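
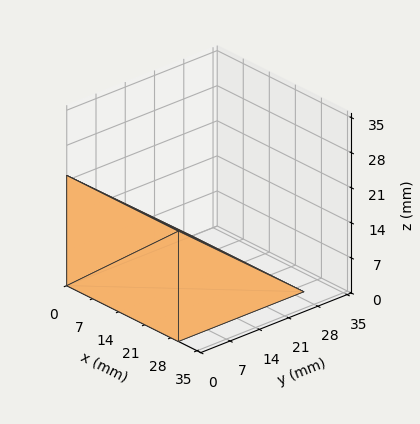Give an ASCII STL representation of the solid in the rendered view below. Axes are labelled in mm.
Reading the render: the shape is a wedge (ramp): 30 × 30 mm base, rising to 22 mm along the y=0 edge and sloping linearly to z=0 at y=30 (dimensions read to the nearest mm from the axis ticks). For the STL, each face is triangulated and given an outward normal.

solid part
  facet normal 0.0000 0.0000 -1.0000
    outer loop
      vertex 30.0 30.0 0.0
      vertex 30.0 0.0 0.0
      vertex 0.0 0.0 0.0
    endloop
  endfacet
  facet normal 0.0000 0.0000 -1.0000
    outer loop
      vertex 0.0 30.0 0.0
      vertex 30.0 30.0 0.0
      vertex 0.0 0.0 0.0
    endloop
  endfacet
  facet normal 0.0000 -1.0000 0.0000
    outer loop
      vertex 0.0 0.0 0.0
      vertex 30.0 0.0 0.0
      vertex 30.0 0.0 22.0
    endloop
  endfacet
  facet normal 0.0000 -1.0000 0.0000
    outer loop
      vertex 0.0 0.0 0.0
      vertex 30.0 0.0 22.0
      vertex 0.0 0.0 22.0
    endloop
  endfacet
  facet normal 0.0000 0.5914 0.8064
    outer loop
      vertex 0.0 0.0 22.0
      vertex 30.0 0.0 22.0
      vertex 30.0 30.0 0.0
    endloop
  endfacet
  facet normal 0.0000 0.5914 0.8064
    outer loop
      vertex 0.0 0.0 22.0
      vertex 30.0 30.0 0.0
      vertex 0.0 30.0 0.0
    endloop
  endfacet
  facet normal -1.0000 0.0000 0.0000
    outer loop
      vertex 0.0 0.0 22.0
      vertex 0.0 30.0 0.0
      vertex 0.0 0.0 0.0
    endloop
  endfacet
  facet normal 1.0000 0.0000 0.0000
    outer loop
      vertex 30.0 0.0 0.0
      vertex 30.0 30.0 0.0
      vertex 30.0 0.0 22.0
    endloop
  endfacet
endsolid part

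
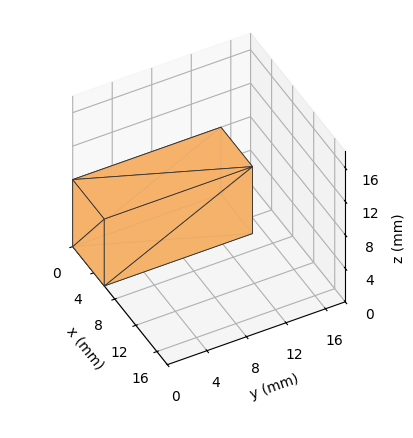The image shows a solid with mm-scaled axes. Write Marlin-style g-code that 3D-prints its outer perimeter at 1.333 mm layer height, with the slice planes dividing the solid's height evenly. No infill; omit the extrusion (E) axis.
Reading the render: the shape is a rectangular box, roughly 6 × 15 mm footprint and 8 mm tall (dimensions read to the nearest mm from the axis ticks). For the g-code, the solid's height is divided into equal slices at the stated Δz and each level perimeter traced with G1 moves after a G0 lift.

; perimeter-only toolpath
G21 ; units = mm
G90 ; absolute positioning
G28 ; home
; layer 1
G0 Z1.333
G0 X0.000 Y0.000
G1 X6.000 Y0.000
G1 X6.000 Y15.000
G1 X0.000 Y15.000
G1 X0.000 Y0.000
; layer 2
G0 Z2.667
G0 X0.000 Y0.000
G1 X6.000 Y0.000
G1 X6.000 Y15.000
G1 X0.000 Y15.000
G1 X0.000 Y0.000
; layer 3
G0 Z4.000
G0 X0.000 Y0.000
G1 X6.000 Y0.000
G1 X6.000 Y15.000
G1 X0.000 Y15.000
G1 X0.000 Y0.000
; layer 4
G0 Z5.333
G0 X0.000 Y0.000
G1 X6.000 Y0.000
G1 X6.000 Y15.000
G1 X0.000 Y15.000
G1 X0.000 Y0.000
; layer 5
G0 Z6.667
G0 X0.000 Y0.000
G1 X6.000 Y0.000
G1 X6.000 Y15.000
G1 X0.000 Y15.000
G1 X0.000 Y0.000
; layer 6
G0 Z8.000
G0 X0.000 Y0.000
G1 X6.000 Y0.000
G1 X6.000 Y15.000
G1 X0.000 Y15.000
G1 X0.000 Y0.000
M2 ; end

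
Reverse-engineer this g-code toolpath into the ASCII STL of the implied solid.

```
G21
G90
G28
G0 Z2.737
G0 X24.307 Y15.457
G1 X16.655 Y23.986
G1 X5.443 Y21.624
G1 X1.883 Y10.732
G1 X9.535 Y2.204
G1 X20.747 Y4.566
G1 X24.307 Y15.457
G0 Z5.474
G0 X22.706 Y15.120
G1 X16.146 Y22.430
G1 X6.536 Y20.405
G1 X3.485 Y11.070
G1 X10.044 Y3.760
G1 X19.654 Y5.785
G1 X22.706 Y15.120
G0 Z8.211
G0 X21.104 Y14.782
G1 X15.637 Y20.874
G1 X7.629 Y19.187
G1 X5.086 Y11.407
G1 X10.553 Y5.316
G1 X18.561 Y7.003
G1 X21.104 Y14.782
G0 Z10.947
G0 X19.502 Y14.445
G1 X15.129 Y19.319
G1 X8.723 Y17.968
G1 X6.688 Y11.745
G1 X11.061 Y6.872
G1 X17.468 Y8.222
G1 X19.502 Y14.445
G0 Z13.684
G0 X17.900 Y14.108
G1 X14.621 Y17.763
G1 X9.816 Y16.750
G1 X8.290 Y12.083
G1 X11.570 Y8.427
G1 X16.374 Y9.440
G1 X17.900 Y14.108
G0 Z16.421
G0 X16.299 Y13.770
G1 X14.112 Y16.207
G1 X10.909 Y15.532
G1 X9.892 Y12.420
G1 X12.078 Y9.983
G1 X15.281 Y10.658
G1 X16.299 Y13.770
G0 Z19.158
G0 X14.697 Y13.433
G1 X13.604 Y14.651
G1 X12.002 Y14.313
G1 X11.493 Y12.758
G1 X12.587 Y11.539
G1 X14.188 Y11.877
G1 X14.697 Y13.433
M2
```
solid part
  facet normal 0.0000 0.0000 -1.0000
    outer loop
      vertex 4.350 22.842 0.000
      vertex 17.163 25.542 0.000
      vertex 25.909 15.795 0.000
    endloop
  endfacet
  facet normal 0.0000 0.0000 -1.0000
    outer loop
      vertex 0.281 10.395 0.000
      vertex 4.350 22.842 0.000
      vertex 25.909 15.795 0.000
    endloop
  endfacet
  facet normal 0.0000 0.0000 -1.0000
    outer loop
      vertex 9.027 0.648 0.000
      vertex 0.281 10.395 0.000
      vertex 25.909 15.795 0.000
    endloop
  endfacet
  facet normal 0.0000 0.0000 -1.0000
    outer loop
      vertex 21.840 3.348 0.000
      vertex 9.027 0.648 0.000
      vertex 25.909 15.795 0.000
    endloop
  endfacet
  facet normal 0.6609 0.5930 0.4599
    outer loop
      vertex 25.909 15.795 0.000
      vertex 17.163 25.542 0.000
      vertex 13.095 13.095 21.895
    endloop
  endfacet
  facet normal -0.1831 0.8689 0.4599
    outer loop
      vertex 17.163 25.542 0.000
      vertex 4.350 22.842 0.000
      vertex 13.095 13.095 21.895
    endloop
  endfacet
  facet normal -0.8440 0.2759 0.4599
    outer loop
      vertex 4.350 22.842 0.000
      vertex 0.281 10.395 0.000
      vertex 13.095 13.095 21.895
    endloop
  endfacet
  facet normal -0.6609 -0.5930 0.4599
    outer loop
      vertex 0.281 10.395 0.000
      vertex 9.027 0.648 0.000
      vertex 13.095 13.095 21.895
    endloop
  endfacet
  facet normal 0.1831 -0.8689 0.4599
    outer loop
      vertex 9.027 0.648 0.000
      vertex 21.840 3.348 0.000
      vertex 13.095 13.095 21.895
    endloop
  endfacet
  facet normal 0.8440 -0.2759 0.4599
    outer loop
      vertex 21.840 3.348 0.000
      vertex 25.909 15.795 0.000
      vertex 13.095 13.095 21.895
    endloop
  endfacet
endsolid part

The G0 Z moves step by Δz≈2.737 mm. The G1 loops shrink linearly with z, so the solid tapers from its base footprint up to z≈21.9. Closing with a flat bottom cap and the tapered top and triangulating gives 10 facets — a regular 6-sided pyramid, base circumscribed radius ≈ 13.1 mm, apex at z ≈ 21.9 mm.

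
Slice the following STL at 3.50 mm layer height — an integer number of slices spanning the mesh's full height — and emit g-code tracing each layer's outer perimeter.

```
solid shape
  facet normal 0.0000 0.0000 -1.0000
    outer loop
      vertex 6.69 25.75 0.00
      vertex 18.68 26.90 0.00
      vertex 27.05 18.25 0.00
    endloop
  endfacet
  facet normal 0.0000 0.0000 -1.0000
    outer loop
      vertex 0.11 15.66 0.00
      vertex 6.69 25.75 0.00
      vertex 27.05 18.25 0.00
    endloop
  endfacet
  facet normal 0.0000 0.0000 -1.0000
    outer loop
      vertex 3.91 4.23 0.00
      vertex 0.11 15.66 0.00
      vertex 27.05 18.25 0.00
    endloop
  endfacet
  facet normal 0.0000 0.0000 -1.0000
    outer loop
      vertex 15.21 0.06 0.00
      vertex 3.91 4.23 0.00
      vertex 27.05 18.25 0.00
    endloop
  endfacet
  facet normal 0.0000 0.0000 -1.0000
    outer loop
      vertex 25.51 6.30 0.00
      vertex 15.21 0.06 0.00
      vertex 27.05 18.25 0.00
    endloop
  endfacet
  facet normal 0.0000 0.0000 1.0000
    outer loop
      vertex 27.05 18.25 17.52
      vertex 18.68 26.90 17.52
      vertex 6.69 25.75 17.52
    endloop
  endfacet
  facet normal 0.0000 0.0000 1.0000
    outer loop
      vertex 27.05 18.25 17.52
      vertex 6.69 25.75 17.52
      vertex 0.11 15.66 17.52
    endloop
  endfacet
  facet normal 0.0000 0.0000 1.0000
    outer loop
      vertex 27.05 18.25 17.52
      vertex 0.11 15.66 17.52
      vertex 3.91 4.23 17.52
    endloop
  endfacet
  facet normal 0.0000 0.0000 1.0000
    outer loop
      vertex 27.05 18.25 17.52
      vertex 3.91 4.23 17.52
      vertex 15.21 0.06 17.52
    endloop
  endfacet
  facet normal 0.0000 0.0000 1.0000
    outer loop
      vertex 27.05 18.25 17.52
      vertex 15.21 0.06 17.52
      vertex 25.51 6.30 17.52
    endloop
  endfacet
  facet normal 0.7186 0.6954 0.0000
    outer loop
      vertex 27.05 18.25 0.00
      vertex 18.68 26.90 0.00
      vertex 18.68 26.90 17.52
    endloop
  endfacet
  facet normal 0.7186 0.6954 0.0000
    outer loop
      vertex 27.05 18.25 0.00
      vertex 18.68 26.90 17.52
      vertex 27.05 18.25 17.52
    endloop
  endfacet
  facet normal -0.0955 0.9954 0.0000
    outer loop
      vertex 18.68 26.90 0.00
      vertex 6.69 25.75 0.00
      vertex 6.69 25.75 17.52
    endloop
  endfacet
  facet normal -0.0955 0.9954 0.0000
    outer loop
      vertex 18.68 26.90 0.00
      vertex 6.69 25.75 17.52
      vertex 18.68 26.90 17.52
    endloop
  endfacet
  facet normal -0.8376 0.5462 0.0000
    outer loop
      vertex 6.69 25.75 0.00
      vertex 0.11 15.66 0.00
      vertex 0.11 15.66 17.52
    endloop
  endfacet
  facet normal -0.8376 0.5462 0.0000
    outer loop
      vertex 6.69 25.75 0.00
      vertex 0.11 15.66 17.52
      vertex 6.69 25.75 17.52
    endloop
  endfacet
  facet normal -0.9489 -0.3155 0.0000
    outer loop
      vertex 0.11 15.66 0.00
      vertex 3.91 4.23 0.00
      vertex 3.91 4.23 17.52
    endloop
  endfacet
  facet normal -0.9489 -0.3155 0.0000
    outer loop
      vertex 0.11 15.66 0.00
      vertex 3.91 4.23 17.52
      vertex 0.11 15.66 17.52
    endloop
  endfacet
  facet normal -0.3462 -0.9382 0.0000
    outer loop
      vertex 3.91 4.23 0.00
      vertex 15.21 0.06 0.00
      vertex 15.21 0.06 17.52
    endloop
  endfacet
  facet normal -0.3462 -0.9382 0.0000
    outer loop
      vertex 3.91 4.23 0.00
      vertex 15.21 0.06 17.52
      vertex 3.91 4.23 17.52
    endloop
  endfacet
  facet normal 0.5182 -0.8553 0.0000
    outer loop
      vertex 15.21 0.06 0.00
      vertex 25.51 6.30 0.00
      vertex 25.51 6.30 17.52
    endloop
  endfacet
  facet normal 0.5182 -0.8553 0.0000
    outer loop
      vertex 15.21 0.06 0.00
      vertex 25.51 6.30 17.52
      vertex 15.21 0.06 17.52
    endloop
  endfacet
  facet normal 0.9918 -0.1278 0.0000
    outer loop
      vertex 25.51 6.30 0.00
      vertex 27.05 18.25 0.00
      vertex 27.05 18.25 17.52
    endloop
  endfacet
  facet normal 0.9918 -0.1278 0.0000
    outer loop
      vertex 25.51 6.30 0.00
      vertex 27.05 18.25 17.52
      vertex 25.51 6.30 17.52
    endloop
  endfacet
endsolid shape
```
; perimeter-only toolpath
G21 ; units = mm
G90 ; absolute positioning
G28 ; home
; layer 1
G0 Z3.50
G0 X27.05 Y18.25
G1 X18.68 Y26.90
G1 X6.69 Y25.75
G1 X0.11 Y15.66
G1 X3.91 Y4.23
G1 X15.21 Y0.06
G1 X25.51 Y6.30
G1 X27.05 Y18.25
; layer 2
G0 Z7.01
G0 X27.05 Y18.25
G1 X18.68 Y26.90
G1 X6.69 Y25.75
G1 X0.11 Y15.66
G1 X3.91 Y4.23
G1 X15.21 Y0.06
G1 X25.51 Y6.30
G1 X27.05 Y18.25
; layer 3
G0 Z10.51
G0 X27.05 Y18.25
G1 X18.68 Y26.90
G1 X6.69 Y25.75
G1 X0.11 Y15.66
G1 X3.91 Y4.23
G1 X15.21 Y0.06
G1 X25.51 Y6.30
G1 X27.05 Y18.25
; layer 4
G0 Z14.02
G0 X27.05 Y18.25
G1 X18.68 Y26.90
G1 X6.69 Y25.75
G1 X0.11 Y15.66
G1 X3.91 Y4.23
G1 X15.21 Y0.06
G1 X25.51 Y6.30
G1 X27.05 Y18.25
; layer 5
G0 Z17.52
G0 X27.05 Y18.25
G1 X18.68 Y26.90
G1 X6.69 Y25.75
G1 X0.11 Y15.66
G1 X3.91 Y4.23
G1 X15.21 Y0.06
G1 X25.51 Y6.30
G1 X27.05 Y18.25
M2 ; end

The solid is a regular 7-sided prism (a cylinder approximated with 7 flat sides), circumscribed radius ≈ 13.9 mm, height ≈ 17.5 mm. Slicing at Δz = 3.50 mm — 5 equal slices spanning the solid's height, so layer i sits at z = i·h/5 — gives 5 non-empty perimeters. Each is a 7-segment closed polygon; G0 lifts to the layer z and rapids to the start vertex, then G1 traces the edges.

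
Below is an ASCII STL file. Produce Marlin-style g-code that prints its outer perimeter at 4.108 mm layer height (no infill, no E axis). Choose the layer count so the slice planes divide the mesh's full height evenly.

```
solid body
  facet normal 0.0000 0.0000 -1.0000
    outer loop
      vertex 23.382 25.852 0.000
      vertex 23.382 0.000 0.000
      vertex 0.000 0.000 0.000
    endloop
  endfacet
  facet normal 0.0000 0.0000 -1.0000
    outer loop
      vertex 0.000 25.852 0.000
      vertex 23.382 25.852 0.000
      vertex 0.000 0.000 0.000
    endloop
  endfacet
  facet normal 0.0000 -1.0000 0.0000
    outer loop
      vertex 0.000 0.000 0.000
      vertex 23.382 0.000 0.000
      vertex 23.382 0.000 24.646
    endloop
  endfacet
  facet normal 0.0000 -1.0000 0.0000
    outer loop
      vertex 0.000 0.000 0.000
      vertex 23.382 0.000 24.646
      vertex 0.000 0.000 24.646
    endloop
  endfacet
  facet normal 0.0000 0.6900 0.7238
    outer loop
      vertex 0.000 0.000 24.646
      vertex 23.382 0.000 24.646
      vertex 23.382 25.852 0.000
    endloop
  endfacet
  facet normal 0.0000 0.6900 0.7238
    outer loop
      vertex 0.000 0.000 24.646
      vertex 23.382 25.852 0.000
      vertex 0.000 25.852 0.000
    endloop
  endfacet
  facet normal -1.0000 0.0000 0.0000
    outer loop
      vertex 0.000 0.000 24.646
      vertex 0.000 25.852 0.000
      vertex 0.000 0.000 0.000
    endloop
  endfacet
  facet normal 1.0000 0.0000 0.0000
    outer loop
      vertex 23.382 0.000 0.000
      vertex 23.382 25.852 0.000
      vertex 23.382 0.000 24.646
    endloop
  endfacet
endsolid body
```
; perimeter-only toolpath
G21 ; units = mm
G90 ; absolute positioning
G28 ; home
; layer 1
G0 Z4.108
G0 X0.000 Y0.000
G1 X23.382 Y0.000
G1 X23.382 Y21.543
G1 X0.000 Y21.543
G1 X0.000 Y0.000
; layer 2
G0 Z8.215
G0 X0.000 Y0.000
G1 X23.382 Y0.000
G1 X23.382 Y17.235
G1 X0.000 Y17.235
G1 X0.000 Y0.000
; layer 3
G0 Z12.323
G0 X0.000 Y0.000
G1 X23.382 Y0.000
G1 X23.382 Y12.926
G1 X0.000 Y12.926
G1 X0.000 Y0.000
; layer 4
G0 Z16.431
G0 X0.000 Y0.000
G1 X23.382 Y0.000
G1 X23.382 Y8.617
G1 X0.000 Y8.617
G1 X0.000 Y0.000
; layer 5
G0 Z20.538
G0 X0.000 Y0.000
G1 X23.382 Y0.000
G1 X23.382 Y4.309
G1 X0.000 Y4.309
G1 X0.000 Y0.000
M2 ; end

The solid is a wedge (ramp): 23.4 × 25.9 mm base, rising to 24.6 mm along the y=0 edge and sloping linearly to z=0 at y=25.9. Slicing at Δz = 4.108 mm — 6 equal slices spanning the solid's height, so layer i sits at z = i·h/6 — gives 5 non-empty perimeters. Each is a 4-segment closed polygon; G0 lifts to the layer z and rapids to the start vertex, then G1 traces the edges. The cross-section shrinks linearly with z (the slice at the apex is degenerate and omitted).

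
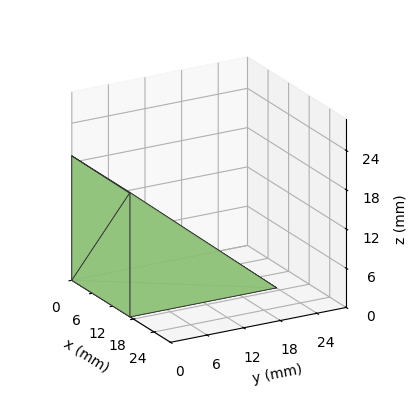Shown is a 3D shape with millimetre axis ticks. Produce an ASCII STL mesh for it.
Reading the render: the shape is a wedge (ramp): 17 × 24 mm base, rising to 19 mm along the y=0 edge and sloping linearly to z=0 at y=24 (dimensions read to the nearest mm from the axis ticks). For the STL, each face is triangulated and given an outward normal.

solid part
  facet normal 0.0000 0.0000 -1.0000
    outer loop
      vertex 17.0 24.0 0.0
      vertex 17.0 0.0 0.0
      vertex 0.0 0.0 0.0
    endloop
  endfacet
  facet normal 0.0000 0.0000 -1.0000
    outer loop
      vertex 0.0 24.0 0.0
      vertex 17.0 24.0 0.0
      vertex 0.0 0.0 0.0
    endloop
  endfacet
  facet normal 0.0000 -1.0000 0.0000
    outer loop
      vertex 0.0 0.0 0.0
      vertex 17.0 0.0 0.0
      vertex 17.0 0.0 19.0
    endloop
  endfacet
  facet normal 0.0000 -1.0000 0.0000
    outer loop
      vertex 0.0 0.0 0.0
      vertex 17.0 0.0 19.0
      vertex 0.0 0.0 19.0
    endloop
  endfacet
  facet normal 0.0000 0.6207 0.7840
    outer loop
      vertex 0.0 0.0 19.0
      vertex 17.0 0.0 19.0
      vertex 17.0 24.0 0.0
    endloop
  endfacet
  facet normal 0.0000 0.6207 0.7840
    outer loop
      vertex 0.0 0.0 19.0
      vertex 17.0 24.0 0.0
      vertex 0.0 24.0 0.0
    endloop
  endfacet
  facet normal -1.0000 0.0000 0.0000
    outer loop
      vertex 0.0 0.0 19.0
      vertex 0.0 24.0 0.0
      vertex 0.0 0.0 0.0
    endloop
  endfacet
  facet normal 1.0000 0.0000 0.0000
    outer loop
      vertex 17.0 0.0 0.0
      vertex 17.0 24.0 0.0
      vertex 17.0 0.0 19.0
    endloop
  endfacet
endsolid part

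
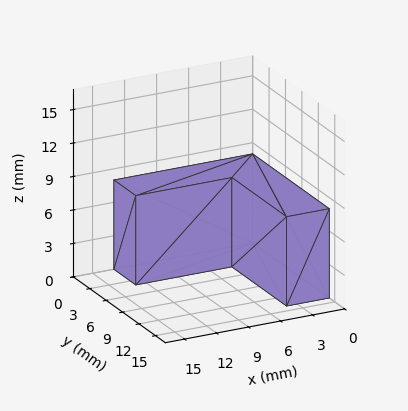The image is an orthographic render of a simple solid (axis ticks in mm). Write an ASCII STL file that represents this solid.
Reading the render: the shape is an L-shaped prism: outer 13 × 14 mm, arm thicknesses ≈ 4 mm (horizontal) and 4 mm (vertical), extruded 8 mm in z (dimensions read to the nearest mm from the axis ticks). For the STL, each face is triangulated and given an outward normal.

solid part
  facet normal 0.0000 0.0000 -1.0000
    outer loop
      vertex 13.00 4.00 0.00
      vertex 13.00 0.00 0.00
      vertex 0.00 0.00 0.00
    endloop
  endfacet
  facet normal 0.0000 0.0000 -1.0000
    outer loop
      vertex 4.00 4.00 0.00
      vertex 13.00 4.00 0.00
      vertex 0.00 0.00 0.00
    endloop
  endfacet
  facet normal 0.0000 0.0000 -1.0000
    outer loop
      vertex 4.00 14.00 0.00
      vertex 4.00 4.00 0.00
      vertex 0.00 0.00 0.00
    endloop
  endfacet
  facet normal 0.0000 0.0000 -1.0000
    outer loop
      vertex 0.00 14.00 0.00
      vertex 4.00 14.00 0.00
      vertex 0.00 0.00 0.00
    endloop
  endfacet
  facet normal 0.0000 0.0000 1.0000
    outer loop
      vertex 0.00 0.00 8.00
      vertex 13.00 0.00 8.00
      vertex 13.00 4.00 8.00
    endloop
  endfacet
  facet normal 0.0000 0.0000 1.0000
    outer loop
      vertex 0.00 0.00 8.00
      vertex 13.00 4.00 8.00
      vertex 4.00 4.00 8.00
    endloop
  endfacet
  facet normal 0.0000 0.0000 1.0000
    outer loop
      vertex 0.00 0.00 8.00
      vertex 4.00 4.00 8.00
      vertex 4.00 14.00 8.00
    endloop
  endfacet
  facet normal 0.0000 0.0000 1.0000
    outer loop
      vertex 0.00 0.00 8.00
      vertex 4.00 14.00 8.00
      vertex 0.00 14.00 8.00
    endloop
  endfacet
  facet normal 0.0000 -1.0000 0.0000
    outer loop
      vertex 0.00 0.00 0.00
      vertex 13.00 0.00 0.00
      vertex 13.00 0.00 8.00
    endloop
  endfacet
  facet normal 0.0000 -1.0000 0.0000
    outer loop
      vertex 0.00 0.00 0.00
      vertex 13.00 0.00 8.00
      vertex 0.00 0.00 8.00
    endloop
  endfacet
  facet normal 1.0000 0.0000 0.0000
    outer loop
      vertex 13.00 0.00 0.00
      vertex 13.00 4.00 0.00
      vertex 13.00 4.00 8.00
    endloop
  endfacet
  facet normal 1.0000 0.0000 0.0000
    outer loop
      vertex 13.00 0.00 0.00
      vertex 13.00 4.00 8.00
      vertex 13.00 0.00 8.00
    endloop
  endfacet
  facet normal 0.0000 1.0000 0.0000
    outer loop
      vertex 13.00 4.00 0.00
      vertex 4.00 4.00 0.00
      vertex 4.00 4.00 8.00
    endloop
  endfacet
  facet normal 0.0000 1.0000 0.0000
    outer loop
      vertex 13.00 4.00 0.00
      vertex 4.00 4.00 8.00
      vertex 13.00 4.00 8.00
    endloop
  endfacet
  facet normal 1.0000 0.0000 0.0000
    outer loop
      vertex 4.00 4.00 0.00
      vertex 4.00 14.00 0.00
      vertex 4.00 14.00 8.00
    endloop
  endfacet
  facet normal 1.0000 0.0000 0.0000
    outer loop
      vertex 4.00 4.00 0.00
      vertex 4.00 14.00 8.00
      vertex 4.00 4.00 8.00
    endloop
  endfacet
  facet normal 0.0000 1.0000 0.0000
    outer loop
      vertex 4.00 14.00 0.00
      vertex 0.00 14.00 0.00
      vertex 0.00 14.00 8.00
    endloop
  endfacet
  facet normal 0.0000 1.0000 0.0000
    outer loop
      vertex 4.00 14.00 0.00
      vertex 0.00 14.00 8.00
      vertex 4.00 14.00 8.00
    endloop
  endfacet
  facet normal -1.0000 0.0000 0.0000
    outer loop
      vertex 0.00 14.00 0.00
      vertex 0.00 0.00 0.00
      vertex 0.00 0.00 8.00
    endloop
  endfacet
  facet normal -1.0000 0.0000 0.0000
    outer loop
      vertex 0.00 14.00 0.00
      vertex 0.00 0.00 8.00
      vertex 0.00 14.00 8.00
    endloop
  endfacet
endsolid part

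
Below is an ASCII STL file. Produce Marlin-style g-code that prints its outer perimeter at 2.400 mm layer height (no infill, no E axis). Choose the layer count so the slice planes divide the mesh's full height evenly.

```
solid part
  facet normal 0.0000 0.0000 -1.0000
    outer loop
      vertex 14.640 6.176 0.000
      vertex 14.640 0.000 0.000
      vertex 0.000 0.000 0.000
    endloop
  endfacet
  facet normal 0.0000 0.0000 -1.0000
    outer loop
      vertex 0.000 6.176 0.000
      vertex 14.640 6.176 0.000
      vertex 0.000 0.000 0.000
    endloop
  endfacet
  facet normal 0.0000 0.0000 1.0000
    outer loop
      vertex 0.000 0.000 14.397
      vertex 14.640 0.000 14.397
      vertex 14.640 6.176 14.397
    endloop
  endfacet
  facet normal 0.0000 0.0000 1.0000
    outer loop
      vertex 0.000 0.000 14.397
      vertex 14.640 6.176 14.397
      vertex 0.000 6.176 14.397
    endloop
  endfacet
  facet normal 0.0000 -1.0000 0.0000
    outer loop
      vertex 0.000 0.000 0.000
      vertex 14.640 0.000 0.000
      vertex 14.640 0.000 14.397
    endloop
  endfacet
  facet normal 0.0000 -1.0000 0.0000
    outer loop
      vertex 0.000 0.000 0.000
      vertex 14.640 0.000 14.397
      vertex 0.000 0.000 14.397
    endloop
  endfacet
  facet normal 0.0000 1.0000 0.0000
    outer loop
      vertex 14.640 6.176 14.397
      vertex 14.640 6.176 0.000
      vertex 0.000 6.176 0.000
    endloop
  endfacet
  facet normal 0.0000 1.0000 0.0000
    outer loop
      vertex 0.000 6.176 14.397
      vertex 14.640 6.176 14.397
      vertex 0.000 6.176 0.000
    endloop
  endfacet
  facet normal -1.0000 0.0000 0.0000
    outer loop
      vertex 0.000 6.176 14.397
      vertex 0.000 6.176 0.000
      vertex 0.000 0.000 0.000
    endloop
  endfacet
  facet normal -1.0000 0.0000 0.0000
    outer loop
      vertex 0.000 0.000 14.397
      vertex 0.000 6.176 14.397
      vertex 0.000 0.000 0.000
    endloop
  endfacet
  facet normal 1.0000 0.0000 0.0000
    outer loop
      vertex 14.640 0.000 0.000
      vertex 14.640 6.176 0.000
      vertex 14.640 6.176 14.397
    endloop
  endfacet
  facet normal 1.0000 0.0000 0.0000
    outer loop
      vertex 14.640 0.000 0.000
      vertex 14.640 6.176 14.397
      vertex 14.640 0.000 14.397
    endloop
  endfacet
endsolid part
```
; perimeter-only toolpath
G21 ; units = mm
G90 ; absolute positioning
G28 ; home
; layer 1
G0 Z2.400
G0 X0.000 Y0.000
G1 X14.640 Y0.000
G1 X14.640 Y6.176
G1 X0.000 Y6.176
G1 X0.000 Y0.000
; layer 2
G0 Z4.799
G0 X0.000 Y0.000
G1 X14.640 Y0.000
G1 X14.640 Y6.176
G1 X0.000 Y6.176
G1 X0.000 Y0.000
; layer 3
G0 Z7.199
G0 X0.000 Y0.000
G1 X14.640 Y0.000
G1 X14.640 Y6.176
G1 X0.000 Y6.176
G1 X0.000 Y0.000
; layer 4
G0 Z9.598
G0 X0.000 Y0.000
G1 X14.640 Y0.000
G1 X14.640 Y6.176
G1 X0.000 Y6.176
G1 X0.000 Y0.000
; layer 5
G0 Z11.998
G0 X0.000 Y0.000
G1 X14.640 Y0.000
G1 X14.640 Y6.176
G1 X0.000 Y6.176
G1 X0.000 Y0.000
; layer 6
G0 Z14.397
G0 X0.000 Y0.000
G1 X14.640 Y0.000
G1 X14.640 Y6.176
G1 X0.000 Y6.176
G1 X0.000 Y0.000
M2 ; end

The solid is a rectangular box, roughly 14.6 × 6.18 mm footprint and 14.4 mm tall. Slicing at Δz = 2.400 mm — 6 equal slices spanning the solid's height, so layer i sits at z = i·h/6 — gives 6 non-empty perimeters. Each is a 4-segment closed polygon; G0 lifts to the layer z and rapids to the start vertex, then G1 traces the edges.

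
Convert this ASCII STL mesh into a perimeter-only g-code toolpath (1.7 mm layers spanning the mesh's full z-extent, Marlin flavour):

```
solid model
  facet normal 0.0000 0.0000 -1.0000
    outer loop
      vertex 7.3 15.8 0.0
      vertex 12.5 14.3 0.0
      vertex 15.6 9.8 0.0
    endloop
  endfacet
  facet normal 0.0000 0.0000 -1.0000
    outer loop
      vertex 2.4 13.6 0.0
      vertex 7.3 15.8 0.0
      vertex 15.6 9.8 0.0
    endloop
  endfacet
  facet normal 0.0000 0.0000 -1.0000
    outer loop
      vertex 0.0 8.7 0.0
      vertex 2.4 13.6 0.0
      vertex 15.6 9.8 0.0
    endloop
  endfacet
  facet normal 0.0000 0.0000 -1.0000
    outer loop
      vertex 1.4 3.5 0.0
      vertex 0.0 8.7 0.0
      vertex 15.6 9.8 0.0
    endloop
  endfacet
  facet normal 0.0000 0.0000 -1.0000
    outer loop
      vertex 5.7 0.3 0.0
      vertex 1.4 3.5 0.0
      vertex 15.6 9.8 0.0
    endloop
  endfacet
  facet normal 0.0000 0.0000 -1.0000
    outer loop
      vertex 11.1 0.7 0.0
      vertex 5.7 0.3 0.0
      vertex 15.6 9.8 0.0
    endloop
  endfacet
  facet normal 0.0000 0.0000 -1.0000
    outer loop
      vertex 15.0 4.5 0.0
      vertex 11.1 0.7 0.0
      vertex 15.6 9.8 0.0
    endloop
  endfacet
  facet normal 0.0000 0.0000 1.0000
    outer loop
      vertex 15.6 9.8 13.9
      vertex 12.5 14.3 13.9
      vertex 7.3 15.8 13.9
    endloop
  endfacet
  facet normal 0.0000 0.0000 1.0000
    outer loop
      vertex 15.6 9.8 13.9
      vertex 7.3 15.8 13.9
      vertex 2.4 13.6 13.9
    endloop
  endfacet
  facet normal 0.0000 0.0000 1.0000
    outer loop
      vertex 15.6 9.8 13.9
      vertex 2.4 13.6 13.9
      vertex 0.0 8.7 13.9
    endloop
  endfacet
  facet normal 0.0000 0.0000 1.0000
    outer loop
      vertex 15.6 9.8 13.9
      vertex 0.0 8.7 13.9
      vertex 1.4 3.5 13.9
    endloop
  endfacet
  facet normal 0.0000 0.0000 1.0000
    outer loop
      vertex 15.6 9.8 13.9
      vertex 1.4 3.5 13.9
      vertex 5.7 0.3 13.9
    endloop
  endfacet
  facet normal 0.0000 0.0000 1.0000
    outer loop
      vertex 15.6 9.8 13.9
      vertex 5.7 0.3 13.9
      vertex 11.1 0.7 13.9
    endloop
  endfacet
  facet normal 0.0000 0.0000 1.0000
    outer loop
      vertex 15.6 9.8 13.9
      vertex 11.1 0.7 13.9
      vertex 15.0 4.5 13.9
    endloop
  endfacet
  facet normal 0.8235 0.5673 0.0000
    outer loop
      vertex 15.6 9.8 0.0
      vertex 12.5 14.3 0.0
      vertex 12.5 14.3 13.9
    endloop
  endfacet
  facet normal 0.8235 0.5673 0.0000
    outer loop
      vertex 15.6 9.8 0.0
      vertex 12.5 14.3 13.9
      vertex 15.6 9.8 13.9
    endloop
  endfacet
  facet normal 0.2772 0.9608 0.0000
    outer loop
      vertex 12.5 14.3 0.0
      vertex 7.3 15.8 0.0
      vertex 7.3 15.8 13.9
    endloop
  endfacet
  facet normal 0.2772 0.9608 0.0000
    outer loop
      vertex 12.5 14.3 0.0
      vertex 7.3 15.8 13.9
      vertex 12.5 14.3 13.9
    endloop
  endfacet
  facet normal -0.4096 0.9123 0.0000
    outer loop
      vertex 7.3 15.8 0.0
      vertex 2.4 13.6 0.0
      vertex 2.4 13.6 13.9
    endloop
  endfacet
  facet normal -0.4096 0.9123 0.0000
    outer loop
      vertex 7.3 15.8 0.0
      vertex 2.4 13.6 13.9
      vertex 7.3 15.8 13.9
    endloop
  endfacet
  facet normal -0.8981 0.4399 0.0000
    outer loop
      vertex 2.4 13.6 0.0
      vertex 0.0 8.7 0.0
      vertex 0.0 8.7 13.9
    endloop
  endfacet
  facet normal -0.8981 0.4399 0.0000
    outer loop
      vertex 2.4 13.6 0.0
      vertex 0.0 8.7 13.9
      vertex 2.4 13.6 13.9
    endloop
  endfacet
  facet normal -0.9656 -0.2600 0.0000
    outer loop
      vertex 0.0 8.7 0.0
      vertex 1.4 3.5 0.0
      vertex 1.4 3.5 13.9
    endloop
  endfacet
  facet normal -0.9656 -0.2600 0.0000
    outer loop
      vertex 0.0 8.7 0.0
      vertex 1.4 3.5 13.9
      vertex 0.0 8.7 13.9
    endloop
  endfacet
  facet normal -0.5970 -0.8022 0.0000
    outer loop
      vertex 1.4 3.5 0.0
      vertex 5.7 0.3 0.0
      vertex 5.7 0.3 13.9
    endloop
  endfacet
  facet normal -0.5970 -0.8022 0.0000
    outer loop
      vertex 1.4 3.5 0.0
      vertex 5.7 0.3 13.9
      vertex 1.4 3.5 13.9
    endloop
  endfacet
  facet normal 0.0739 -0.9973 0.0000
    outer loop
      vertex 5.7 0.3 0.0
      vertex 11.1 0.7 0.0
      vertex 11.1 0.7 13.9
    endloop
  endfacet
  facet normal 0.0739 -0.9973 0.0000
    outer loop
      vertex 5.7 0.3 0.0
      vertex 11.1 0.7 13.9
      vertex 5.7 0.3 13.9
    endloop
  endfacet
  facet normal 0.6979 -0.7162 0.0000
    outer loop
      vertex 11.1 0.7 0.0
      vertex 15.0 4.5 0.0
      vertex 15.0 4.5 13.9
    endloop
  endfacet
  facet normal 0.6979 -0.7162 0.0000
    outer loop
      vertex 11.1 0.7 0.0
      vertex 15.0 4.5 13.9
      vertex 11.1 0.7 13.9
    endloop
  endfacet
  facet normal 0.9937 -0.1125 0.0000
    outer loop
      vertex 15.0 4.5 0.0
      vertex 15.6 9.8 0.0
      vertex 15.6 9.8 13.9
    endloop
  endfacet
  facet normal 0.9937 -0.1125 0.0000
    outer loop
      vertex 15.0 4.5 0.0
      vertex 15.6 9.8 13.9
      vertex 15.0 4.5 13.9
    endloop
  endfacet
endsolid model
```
; perimeter-only toolpath
G21 ; units = mm
G90 ; absolute positioning
G28 ; home
; layer 1
G0 Z1.7
G0 X15.6 Y9.8
G1 X12.5 Y14.3
G1 X7.3 Y15.8
G1 X2.4 Y13.6
G1 X0.0 Y8.7
G1 X1.4 Y3.5
G1 X5.7 Y0.3
G1 X11.1 Y0.7
G1 X15.0 Y4.5
G1 X15.6 Y9.8
; layer 2
G0 Z3.5
G0 X15.6 Y9.8
G1 X12.5 Y14.3
G1 X7.3 Y15.8
G1 X2.4 Y13.6
G1 X0.0 Y8.7
G1 X1.4 Y3.5
G1 X5.7 Y0.3
G1 X11.1 Y0.7
G1 X15.0 Y4.5
G1 X15.6 Y9.8
; layer 3
G0 Z5.2
G0 X15.6 Y9.8
G1 X12.5 Y14.3
G1 X7.3 Y15.8
G1 X2.4 Y13.6
G1 X0.0 Y8.7
G1 X1.4 Y3.5
G1 X5.7 Y0.3
G1 X11.1 Y0.7
G1 X15.0 Y4.5
G1 X15.6 Y9.8
; layer 4
G0 Z7.0
G0 X15.6 Y9.8
G1 X12.5 Y14.3
G1 X7.3 Y15.8
G1 X2.4 Y13.6
G1 X0.0 Y8.7
G1 X1.4 Y3.5
G1 X5.7 Y0.3
G1 X11.1 Y0.7
G1 X15.0 Y4.5
G1 X15.6 Y9.8
; layer 5
G0 Z8.7
G0 X15.6 Y9.8
G1 X12.5 Y14.3
G1 X7.3 Y15.8
G1 X2.4 Y13.6
G1 X0.0 Y8.7
G1 X1.4 Y3.5
G1 X5.7 Y0.3
G1 X11.1 Y0.7
G1 X15.0 Y4.5
G1 X15.6 Y9.8
; layer 6
G0 Z10.4
G0 X15.6 Y9.8
G1 X12.5 Y14.3
G1 X7.3 Y15.8
G1 X2.4 Y13.6
G1 X0.0 Y8.7
G1 X1.4 Y3.5
G1 X5.7 Y0.3
G1 X11.1 Y0.7
G1 X15.0 Y4.5
G1 X15.6 Y9.8
; layer 7
G0 Z12.2
G0 X15.6 Y9.8
G1 X12.5 Y14.3
G1 X7.3 Y15.8
G1 X2.4 Y13.6
G1 X0.0 Y8.7
G1 X1.4 Y3.5
G1 X5.7 Y0.3
G1 X11.1 Y0.7
G1 X15.0 Y4.5
G1 X15.6 Y9.8
; layer 8
G0 Z13.9
G0 X15.6 Y9.8
G1 X12.5 Y14.3
G1 X7.3 Y15.8
G1 X2.4 Y13.6
G1 X0.0 Y8.7
G1 X1.4 Y3.5
G1 X5.7 Y0.3
G1 X11.1 Y0.7
G1 X15.0 Y4.5
G1 X15.6 Y9.8
M2 ; end

The solid is a regular 9-sided prism (a cylinder approximated with 9 flat sides), circumscribed radius ≈ 7.9 mm, height ≈ 13.9 mm. Slicing at Δz = 1.7 mm — 8 equal slices spanning the solid's height, so layer i sits at z = i·h/8 — gives 8 non-empty perimeters. Each is a 9-segment closed polygon; G0 lifts to the layer z and rapids to the start vertex, then G1 traces the edges.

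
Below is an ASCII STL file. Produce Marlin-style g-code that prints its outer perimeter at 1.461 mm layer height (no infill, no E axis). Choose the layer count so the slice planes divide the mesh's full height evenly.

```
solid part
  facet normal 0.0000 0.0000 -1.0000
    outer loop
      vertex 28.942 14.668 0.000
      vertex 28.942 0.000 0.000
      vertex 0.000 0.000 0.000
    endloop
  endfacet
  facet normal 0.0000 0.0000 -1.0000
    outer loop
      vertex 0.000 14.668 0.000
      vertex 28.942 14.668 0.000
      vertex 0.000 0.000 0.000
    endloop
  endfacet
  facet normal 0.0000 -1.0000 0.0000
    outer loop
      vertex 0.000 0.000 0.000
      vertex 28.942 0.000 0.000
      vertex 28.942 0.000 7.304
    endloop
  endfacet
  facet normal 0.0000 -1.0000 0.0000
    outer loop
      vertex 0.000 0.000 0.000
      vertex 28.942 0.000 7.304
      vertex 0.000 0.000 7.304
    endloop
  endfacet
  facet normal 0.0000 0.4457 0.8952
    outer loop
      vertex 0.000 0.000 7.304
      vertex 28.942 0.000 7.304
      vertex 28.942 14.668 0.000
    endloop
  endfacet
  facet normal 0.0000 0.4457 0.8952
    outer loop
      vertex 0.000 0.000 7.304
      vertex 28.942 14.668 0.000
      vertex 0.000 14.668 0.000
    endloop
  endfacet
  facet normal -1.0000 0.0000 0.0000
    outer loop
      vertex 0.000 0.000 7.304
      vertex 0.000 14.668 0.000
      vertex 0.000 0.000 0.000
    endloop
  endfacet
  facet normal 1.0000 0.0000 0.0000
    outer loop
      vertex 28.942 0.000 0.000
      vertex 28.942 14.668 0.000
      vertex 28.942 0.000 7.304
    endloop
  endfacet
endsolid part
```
; perimeter-only toolpath
G21 ; units = mm
G90 ; absolute positioning
G28 ; home
; layer 1
G0 Z1.461
G0 X0.000 Y0.000
G1 X28.942 Y0.000
G1 X28.942 Y11.734
G1 X0.000 Y11.734
G1 X0.000 Y0.000
; layer 2
G0 Z2.922
G0 X0.000 Y0.000
G1 X28.942 Y0.000
G1 X28.942 Y8.801
G1 X0.000 Y8.801
G1 X0.000 Y0.000
; layer 3
G0 Z4.382
G0 X0.000 Y0.000
G1 X28.942 Y0.000
G1 X28.942 Y5.867
G1 X0.000 Y5.867
G1 X0.000 Y0.000
; layer 4
G0 Z5.843
G0 X0.000 Y0.000
G1 X28.942 Y0.000
G1 X28.942 Y2.934
G1 X0.000 Y2.934
G1 X0.000 Y0.000
M2 ; end

The solid is a wedge (ramp): 28.9 × 14.7 mm base, rising to 7.3 mm along the y=0 edge and sloping linearly to z=0 at y=14.7. Slicing at Δz = 1.461 mm — 5 equal slices spanning the solid's height, so layer i sits at z = i·h/5 — gives 4 non-empty perimeters. Each is a 4-segment closed polygon; G0 lifts to the layer z and rapids to the start vertex, then G1 traces the edges. The cross-section shrinks linearly with z (the slice at the apex is degenerate and omitted).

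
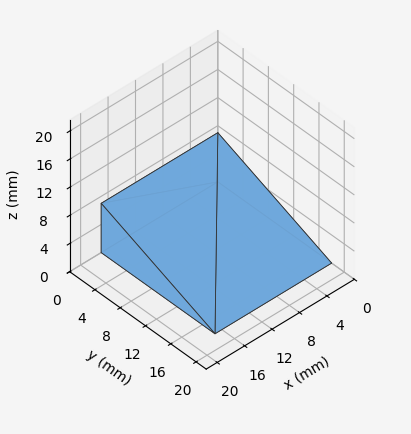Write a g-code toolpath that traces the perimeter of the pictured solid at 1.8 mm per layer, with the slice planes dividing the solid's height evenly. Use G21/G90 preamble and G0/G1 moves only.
Reading the render: the shape is a wedge (ramp): 17 × 18 mm base, rising to 7 mm along the y=0 edge and sloping linearly to z=0 at y=18 (dimensions read to the nearest mm from the axis ticks). For the g-code, the solid's height is divided into equal slices at the stated Δz and each level perimeter traced with G1 moves after a G0 lift.

; perimeter-only toolpath
G21 ; units = mm
G90 ; absolute positioning
G28 ; home
; layer 1
G0 Z1.8
G0 X0.0 Y0.0
G1 X17.0 Y0.0
G1 X17.0 Y13.5
G1 X0.0 Y13.5
G1 X0.0 Y0.0
; layer 2
G0 Z3.5
G0 X0.0 Y0.0
G1 X17.0 Y0.0
G1 X17.0 Y9.0
G1 X0.0 Y9.0
G1 X0.0 Y0.0
; layer 3
G0 Z5.2
G0 X0.0 Y0.0
G1 X17.0 Y0.0
G1 X17.0 Y4.5
G1 X0.0 Y4.5
G1 X0.0 Y0.0
M2 ; end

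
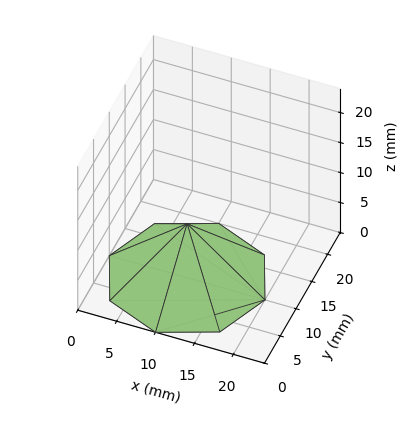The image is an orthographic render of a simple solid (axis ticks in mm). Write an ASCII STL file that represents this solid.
Reading the render: the shape is a regular 8-sided pyramid, base circumscribed radius ≈ 10 mm, apex at z ≈ 9 mm (dimensions read to the nearest mm from the axis ticks). For the STL, each face is triangulated and given an outward normal.

solid part
  facet normal 0.0000 0.0000 -1.0000
    outer loop
      vertex 10.00 20.00 0.00
      vertex 17.07 17.07 0.00
      vertex 20.00 10.00 0.00
    endloop
  endfacet
  facet normal 0.0000 0.0000 -1.0000
    outer loop
      vertex 2.93 17.07 0.00
      vertex 10.00 20.00 0.00
      vertex 20.00 10.00 0.00
    endloop
  endfacet
  facet normal 0.0000 0.0000 -1.0000
    outer loop
      vertex 0.00 10.00 0.00
      vertex 2.93 17.07 0.00
      vertex 20.00 10.00 0.00
    endloop
  endfacet
  facet normal 0.0000 0.0000 -1.0000
    outer loop
      vertex 2.93 2.93 0.00
      vertex 0.00 10.00 0.00
      vertex 20.00 10.00 0.00
    endloop
  endfacet
  facet normal 0.0000 0.0000 -1.0000
    outer loop
      vertex 10.00 0.00 0.00
      vertex 2.93 2.93 0.00
      vertex 20.00 10.00 0.00
    endloop
  endfacet
  facet normal 0.0000 0.0000 -1.0000
    outer loop
      vertex 17.07 2.93 0.00
      vertex 10.00 0.00 0.00
      vertex 20.00 10.00 0.00
    endloop
  endfacet
  facet normal 0.6446 0.2672 0.7163
    outer loop
      vertex 20.00 10.00 0.00
      vertex 17.07 17.07 0.00
      vertex 10.00 10.00 9.00
    endloop
  endfacet
  facet normal 0.2672 0.6446 0.7163
    outer loop
      vertex 17.07 17.07 0.00
      vertex 10.00 20.00 0.00
      vertex 10.00 10.00 9.00
    endloop
  endfacet
  facet normal -0.2672 0.6446 0.7163
    outer loop
      vertex 10.00 20.00 0.00
      vertex 2.93 17.07 0.00
      vertex 10.00 10.00 9.00
    endloop
  endfacet
  facet normal -0.6446 0.2672 0.7163
    outer loop
      vertex 2.93 17.07 0.00
      vertex 0.00 10.00 0.00
      vertex 10.00 10.00 9.00
    endloop
  endfacet
  facet normal -0.6446 -0.2672 0.7163
    outer loop
      vertex 0.00 10.00 0.00
      vertex 2.93 2.93 0.00
      vertex 10.00 10.00 9.00
    endloop
  endfacet
  facet normal -0.2672 -0.6446 0.7163
    outer loop
      vertex 2.93 2.93 0.00
      vertex 10.00 0.00 0.00
      vertex 10.00 10.00 9.00
    endloop
  endfacet
  facet normal 0.2672 -0.6446 0.7163
    outer loop
      vertex 10.00 0.00 0.00
      vertex 17.07 2.93 0.00
      vertex 10.00 10.00 9.00
    endloop
  endfacet
  facet normal 0.6446 -0.2672 0.7163
    outer loop
      vertex 17.07 2.93 0.00
      vertex 20.00 10.00 0.00
      vertex 10.00 10.00 9.00
    endloop
  endfacet
endsolid part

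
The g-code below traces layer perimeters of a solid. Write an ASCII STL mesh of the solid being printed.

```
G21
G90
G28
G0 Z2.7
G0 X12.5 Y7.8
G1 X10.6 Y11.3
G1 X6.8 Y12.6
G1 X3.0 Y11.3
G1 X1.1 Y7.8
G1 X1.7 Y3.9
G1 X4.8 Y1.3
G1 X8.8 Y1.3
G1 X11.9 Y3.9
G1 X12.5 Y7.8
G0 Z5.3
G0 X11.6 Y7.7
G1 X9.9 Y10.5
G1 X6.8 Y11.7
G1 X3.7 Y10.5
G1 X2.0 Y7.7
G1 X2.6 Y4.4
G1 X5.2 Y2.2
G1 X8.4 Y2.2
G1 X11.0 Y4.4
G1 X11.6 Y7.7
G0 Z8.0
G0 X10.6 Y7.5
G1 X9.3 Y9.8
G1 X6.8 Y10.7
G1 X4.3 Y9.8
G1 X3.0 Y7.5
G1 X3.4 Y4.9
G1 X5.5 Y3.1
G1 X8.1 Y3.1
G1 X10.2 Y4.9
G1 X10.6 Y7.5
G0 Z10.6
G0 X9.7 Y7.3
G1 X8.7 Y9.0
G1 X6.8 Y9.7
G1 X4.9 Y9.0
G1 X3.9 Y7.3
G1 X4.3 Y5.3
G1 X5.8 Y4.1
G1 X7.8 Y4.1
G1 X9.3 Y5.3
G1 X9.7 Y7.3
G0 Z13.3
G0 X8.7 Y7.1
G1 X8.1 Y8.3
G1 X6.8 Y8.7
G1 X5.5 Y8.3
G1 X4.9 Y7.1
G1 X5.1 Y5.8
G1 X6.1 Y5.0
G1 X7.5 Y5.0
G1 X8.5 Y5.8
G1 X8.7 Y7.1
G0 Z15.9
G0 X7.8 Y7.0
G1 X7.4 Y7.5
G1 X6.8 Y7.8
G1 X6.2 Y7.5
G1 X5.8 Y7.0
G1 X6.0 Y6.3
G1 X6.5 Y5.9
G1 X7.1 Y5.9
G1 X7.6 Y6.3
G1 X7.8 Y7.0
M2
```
solid part
  facet normal 0.0000 0.0000 -1.0000
    outer loop
      vertex 6.8 13.6 0.0
      vertex 11.2 12.0 0.0
      vertex 13.5 8.0 0.0
    endloop
  endfacet
  facet normal 0.0000 0.0000 -1.0000
    outer loop
      vertex 2.4 12.0 0.0
      vertex 6.8 13.6 0.0
      vertex 13.5 8.0 0.0
    endloop
  endfacet
  facet normal 0.0000 0.0000 -1.0000
    outer loop
      vertex 0.1 8.0 0.0
      vertex 2.4 12.0 0.0
      vertex 13.5 8.0 0.0
    endloop
  endfacet
  facet normal 0.0000 0.0000 -1.0000
    outer loop
      vertex 0.9 3.4 0.0
      vertex 0.1 8.0 0.0
      vertex 13.5 8.0 0.0
    endloop
  endfacet
  facet normal 0.0000 0.0000 -1.0000
    outer loop
      vertex 4.5 0.4 0.0
      vertex 0.9 3.4 0.0
      vertex 13.5 8.0 0.0
    endloop
  endfacet
  facet normal 0.0000 0.0000 -1.0000
    outer loop
      vertex 9.1 0.4 0.0
      vertex 4.5 0.4 0.0
      vertex 13.5 8.0 0.0
    endloop
  endfacet
  facet normal 0.0000 0.0000 -1.0000
    outer loop
      vertex 12.7 3.4 0.0
      vertex 9.1 0.4 0.0
      vertex 13.5 8.0 0.0
    endloop
  endfacet
  facet normal 0.8196 0.4713 0.3257
    outer loop
      vertex 13.5 8.0 0.0
      vertex 11.2 12.0 0.0
      vertex 6.8 6.8 18.6
    endloop
  endfacet
  facet normal 0.3232 0.8888 0.3249
    outer loop
      vertex 11.2 12.0 0.0
      vertex 6.8 13.6 0.0
      vertex 6.8 6.8 18.6
    endloop
  endfacet
  facet normal -0.3232 0.8888 0.3249
    outer loop
      vertex 6.8 13.6 0.0
      vertex 2.4 12.0 0.0
      vertex 6.8 6.8 18.6
    endloop
  endfacet
  facet normal -0.8196 0.4713 0.3257
    outer loop
      vertex 2.4 12.0 0.0
      vertex 0.1 8.0 0.0
      vertex 6.8 6.8 18.6
    endloop
  endfacet
  facet normal -0.9317 -0.1620 0.3252
    outer loop
      vertex 0.1 8.0 0.0
      vertex 0.9 3.4 0.0
      vertex 6.8 6.8 18.6
    endloop
  endfacet
  facet normal -0.6055 -0.7266 0.3249
    outer loop
      vertex 0.9 3.4 0.0
      vertex 4.5 0.4 0.0
      vertex 6.8 6.8 18.6
    endloop
  endfacet
  facet normal 0.0000 -0.9456 0.3254
    outer loop
      vertex 4.5 0.4 0.0
      vertex 9.1 0.4 0.0
      vertex 6.8 6.8 18.6
    endloop
  endfacet
  facet normal 0.6055 -0.7266 0.3249
    outer loop
      vertex 9.1 0.4 0.0
      vertex 12.7 3.4 0.0
      vertex 6.8 6.8 18.6
    endloop
  endfacet
  facet normal 0.9317 -0.1620 0.3252
    outer loop
      vertex 12.7 3.4 0.0
      vertex 13.5 8.0 0.0
      vertex 6.8 6.8 18.6
    endloop
  endfacet
endsolid part

The G0 Z moves step by Δz≈2.7 mm. The G1 loops shrink linearly with z, so the solid tapers from its base footprint up to z≈18.6. Closing with a flat bottom cap and the tapered top and triangulating gives 16 facets — a regular 9-sided pyramid, base circumscribed radius ≈ 6.8 mm, apex at z ≈ 18.6 mm.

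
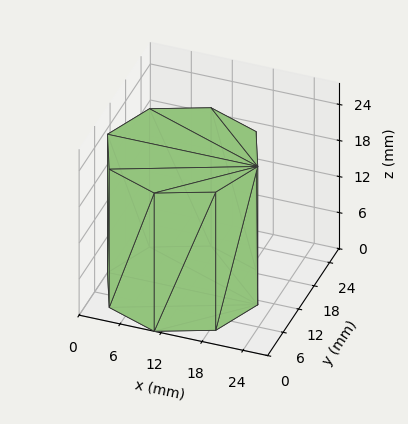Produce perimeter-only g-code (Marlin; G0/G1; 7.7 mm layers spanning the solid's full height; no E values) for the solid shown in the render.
Reading the render: the shape is a regular 8-sided prism (a cylinder approximated with 8 flat sides), circumscribed radius ≈ 11 mm, height ≈ 23 mm (dimensions read to the nearest mm from the axis ticks). For the g-code, the solid's height is divided into equal slices at the stated Δz and each level perimeter traced with G1 moves after a G0 lift.

; perimeter-only toolpath
G21 ; units = mm
G90 ; absolute positioning
G28 ; home
; layer 1
G0 Z7.7
G0 X22.0 Y11.0
G1 X18.8 Y18.8
G1 X11.0 Y22.0
G1 X3.2 Y18.8
G1 X0.0 Y11.0
G1 X3.2 Y3.2
G1 X11.0 Y0.0
G1 X18.8 Y3.2
G1 X22.0 Y11.0
; layer 2
G0 Z15.3
G0 X22.0 Y11.0
G1 X18.8 Y18.8
G1 X11.0 Y22.0
G1 X3.2 Y18.8
G1 X0.0 Y11.0
G1 X3.2 Y3.2
G1 X11.0 Y0.0
G1 X18.8 Y3.2
G1 X22.0 Y11.0
; layer 3
G0 Z23.0
G0 X22.0 Y11.0
G1 X18.8 Y18.8
G1 X11.0 Y22.0
G1 X3.2 Y18.8
G1 X0.0 Y11.0
G1 X3.2 Y3.2
G1 X11.0 Y0.0
G1 X18.8 Y3.2
G1 X22.0 Y11.0
M2 ; end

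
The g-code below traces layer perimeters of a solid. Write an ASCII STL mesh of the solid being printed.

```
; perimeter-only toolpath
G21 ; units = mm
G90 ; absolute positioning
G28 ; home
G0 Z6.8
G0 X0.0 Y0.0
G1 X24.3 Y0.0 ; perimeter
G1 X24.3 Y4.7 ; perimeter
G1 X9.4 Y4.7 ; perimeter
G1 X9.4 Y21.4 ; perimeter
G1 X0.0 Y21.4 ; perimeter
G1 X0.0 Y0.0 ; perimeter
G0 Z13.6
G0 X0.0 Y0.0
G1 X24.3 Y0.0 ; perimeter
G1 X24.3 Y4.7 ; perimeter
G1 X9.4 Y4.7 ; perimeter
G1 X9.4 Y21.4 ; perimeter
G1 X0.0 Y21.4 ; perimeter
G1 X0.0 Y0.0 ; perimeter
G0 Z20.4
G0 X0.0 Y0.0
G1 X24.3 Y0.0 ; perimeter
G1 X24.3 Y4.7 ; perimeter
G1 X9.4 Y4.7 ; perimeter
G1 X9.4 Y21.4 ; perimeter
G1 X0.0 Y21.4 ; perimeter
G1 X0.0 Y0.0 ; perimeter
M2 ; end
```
solid part
  facet normal 0.0000 0.0000 -1.0000
    outer loop
      vertex 24.3 4.7 0.0
      vertex 24.3 0.0 0.0
      vertex 0.0 0.0 0.0
    endloop
  endfacet
  facet normal 0.0000 0.0000 -1.0000
    outer loop
      vertex 9.4 4.7 0.0
      vertex 24.3 4.7 0.0
      vertex 0.0 0.0 0.0
    endloop
  endfacet
  facet normal 0.0000 0.0000 -1.0000
    outer loop
      vertex 9.4 21.4 0.0
      vertex 9.4 4.7 0.0
      vertex 0.0 0.0 0.0
    endloop
  endfacet
  facet normal 0.0000 0.0000 -1.0000
    outer loop
      vertex 0.0 21.4 0.0
      vertex 9.4 21.4 0.0
      vertex 0.0 0.0 0.0
    endloop
  endfacet
  facet normal 0.0000 0.0000 1.0000
    outer loop
      vertex 0.0 0.0 20.4
      vertex 24.3 0.0 20.4
      vertex 24.3 4.7 20.4
    endloop
  endfacet
  facet normal 0.0000 0.0000 1.0000
    outer loop
      vertex 0.0 0.0 20.4
      vertex 24.3 4.7 20.4
      vertex 9.4 4.7 20.4
    endloop
  endfacet
  facet normal 0.0000 0.0000 1.0000
    outer loop
      vertex 0.0 0.0 20.4
      vertex 9.4 4.7 20.4
      vertex 9.4 21.4 20.4
    endloop
  endfacet
  facet normal 0.0000 0.0000 1.0000
    outer loop
      vertex 0.0 0.0 20.4
      vertex 9.4 21.4 20.4
      vertex 0.0 21.4 20.4
    endloop
  endfacet
  facet normal 0.0000 -1.0000 0.0000
    outer loop
      vertex 0.0 0.0 0.0
      vertex 24.3 0.0 0.0
      vertex 24.3 0.0 20.4
    endloop
  endfacet
  facet normal 0.0000 -1.0000 0.0000
    outer loop
      vertex 0.0 0.0 0.0
      vertex 24.3 0.0 20.4
      vertex 0.0 0.0 20.4
    endloop
  endfacet
  facet normal 1.0000 0.0000 0.0000
    outer loop
      vertex 24.3 0.0 0.0
      vertex 24.3 4.7 0.0
      vertex 24.3 4.7 20.4
    endloop
  endfacet
  facet normal 1.0000 0.0000 0.0000
    outer loop
      vertex 24.3 0.0 0.0
      vertex 24.3 4.7 20.4
      vertex 24.3 0.0 20.4
    endloop
  endfacet
  facet normal 0.0000 1.0000 0.0000
    outer loop
      vertex 24.3 4.7 0.0
      vertex 9.4 4.7 0.0
      vertex 9.4 4.7 20.4
    endloop
  endfacet
  facet normal 0.0000 1.0000 0.0000
    outer loop
      vertex 24.3 4.7 0.0
      vertex 9.4 4.7 20.4
      vertex 24.3 4.7 20.4
    endloop
  endfacet
  facet normal 1.0000 0.0000 0.0000
    outer loop
      vertex 9.4 4.7 0.0
      vertex 9.4 21.4 0.0
      vertex 9.4 21.4 20.4
    endloop
  endfacet
  facet normal 1.0000 0.0000 0.0000
    outer loop
      vertex 9.4 4.7 0.0
      vertex 9.4 21.4 20.4
      vertex 9.4 4.7 20.4
    endloop
  endfacet
  facet normal 0.0000 1.0000 0.0000
    outer loop
      vertex 9.4 21.4 0.0
      vertex 0.0 21.4 0.0
      vertex 0.0 21.4 20.4
    endloop
  endfacet
  facet normal 0.0000 1.0000 0.0000
    outer loop
      vertex 9.4 21.4 0.0
      vertex 0.0 21.4 20.4
      vertex 9.4 21.4 20.4
    endloop
  endfacet
  facet normal -1.0000 0.0000 0.0000
    outer loop
      vertex 0.0 21.4 0.0
      vertex 0.0 0.0 0.0
      vertex 0.0 0.0 20.4
    endloop
  endfacet
  facet normal -1.0000 0.0000 0.0000
    outer loop
      vertex 0.0 21.4 0.0
      vertex 0.0 0.0 20.4
      vertex 0.0 21.4 20.4
    endloop
  endfacet
endsolid part

The G0 Z moves step by Δz≈6.8 mm. Every layer's G1 loop is the same polygon, so the solid is a straight extrusion of it from z=0 to z≈20.4. Closing with flat bottom and top caps and triangulating gives 20 facets — an L-shaped prism: outer 24.3 × 21.4 mm, arm thicknesses ≈ 4.7 mm (horizontal) and 9.4 mm (vertical), extruded 20.4 mm in z.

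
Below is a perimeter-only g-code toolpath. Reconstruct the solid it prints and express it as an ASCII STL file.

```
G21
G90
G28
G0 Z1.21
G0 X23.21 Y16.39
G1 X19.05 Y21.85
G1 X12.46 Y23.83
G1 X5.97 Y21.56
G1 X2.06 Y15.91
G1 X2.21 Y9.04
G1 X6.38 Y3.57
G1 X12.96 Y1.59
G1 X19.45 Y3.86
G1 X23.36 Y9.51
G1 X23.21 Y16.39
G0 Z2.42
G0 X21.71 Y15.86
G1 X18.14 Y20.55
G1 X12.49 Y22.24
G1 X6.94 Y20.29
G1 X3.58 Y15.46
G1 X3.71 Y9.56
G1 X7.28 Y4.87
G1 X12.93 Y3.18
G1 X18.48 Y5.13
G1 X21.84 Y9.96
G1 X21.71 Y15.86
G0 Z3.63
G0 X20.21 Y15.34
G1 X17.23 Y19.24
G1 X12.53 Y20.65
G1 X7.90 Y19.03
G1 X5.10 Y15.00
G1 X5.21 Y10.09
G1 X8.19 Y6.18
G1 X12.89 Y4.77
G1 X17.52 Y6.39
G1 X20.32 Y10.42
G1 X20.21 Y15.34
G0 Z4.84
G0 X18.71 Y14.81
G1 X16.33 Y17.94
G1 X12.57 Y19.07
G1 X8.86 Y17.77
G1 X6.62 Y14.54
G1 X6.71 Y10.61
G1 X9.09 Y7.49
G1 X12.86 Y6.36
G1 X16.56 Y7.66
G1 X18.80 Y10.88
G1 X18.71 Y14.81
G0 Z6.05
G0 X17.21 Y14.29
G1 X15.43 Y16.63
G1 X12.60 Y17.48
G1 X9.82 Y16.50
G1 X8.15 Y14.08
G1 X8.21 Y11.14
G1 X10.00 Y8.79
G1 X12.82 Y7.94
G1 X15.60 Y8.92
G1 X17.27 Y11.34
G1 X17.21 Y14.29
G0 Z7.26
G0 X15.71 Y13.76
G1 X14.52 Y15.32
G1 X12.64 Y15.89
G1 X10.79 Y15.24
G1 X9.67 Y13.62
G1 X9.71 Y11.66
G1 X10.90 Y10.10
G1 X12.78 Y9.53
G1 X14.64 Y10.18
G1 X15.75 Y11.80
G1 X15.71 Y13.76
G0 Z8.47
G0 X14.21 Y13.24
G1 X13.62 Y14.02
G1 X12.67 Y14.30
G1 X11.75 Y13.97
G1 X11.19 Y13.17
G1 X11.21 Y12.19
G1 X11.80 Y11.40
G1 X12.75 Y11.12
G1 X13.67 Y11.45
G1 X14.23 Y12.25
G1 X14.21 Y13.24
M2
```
solid part
  facet normal 0.0000 0.0000 -1.0000
    outer loop
      vertex 12.42 25.42 0.00
      vertex 19.95 23.16 0.00
      vertex 24.71 16.91 0.00
    endloop
  endfacet
  facet normal 0.0000 0.0000 -1.0000
    outer loop
      vertex 5.01 22.82 0.00
      vertex 12.42 25.42 0.00
      vertex 24.71 16.91 0.00
    endloop
  endfacet
  facet normal 0.0000 0.0000 -1.0000
    outer loop
      vertex 0.54 16.37 0.00
      vertex 5.01 22.82 0.00
      vertex 24.71 16.91 0.00
    endloop
  endfacet
  facet normal 0.0000 0.0000 -1.0000
    outer loop
      vertex 0.71 8.51 0.00
      vertex 0.54 16.37 0.00
      vertex 24.71 16.91 0.00
    endloop
  endfacet
  facet normal 0.0000 0.0000 -1.0000
    outer loop
      vertex 5.47 2.26 0.00
      vertex 0.71 8.51 0.00
      vertex 24.71 16.91 0.00
    endloop
  endfacet
  facet normal 0.0000 0.0000 -1.0000
    outer loop
      vertex 13.00 0.00 0.00
      vertex 5.47 2.26 0.00
      vertex 24.71 16.91 0.00
    endloop
  endfacet
  facet normal 0.0000 0.0000 -1.0000
    outer loop
      vertex 20.41 2.60 0.00
      vertex 13.00 0.00 0.00
      vertex 24.71 16.91 0.00
    endloop
  endfacet
  facet normal 0.0000 0.0000 -1.0000
    outer loop
      vertex 24.88 9.05 0.00
      vertex 20.41 2.60 0.00
      vertex 24.71 16.91 0.00
    endloop
  endfacet
  facet normal 0.4972 0.3787 0.7807
    outer loop
      vertex 24.71 16.91 0.00
      vertex 19.95 23.16 0.00
      vertex 12.71 12.71 9.68
    endloop
  endfacet
  facet normal 0.1797 0.5986 0.7806
    outer loop
      vertex 19.95 23.16 0.00
      vertex 12.42 25.42 0.00
      vertex 12.71 12.71 9.68
    endloop
  endfacet
  facet normal -0.2069 0.5898 0.7806
    outer loop
      vertex 12.42 25.42 0.00
      vertex 5.01 22.82 0.00
      vertex 12.71 12.71 9.68
    endloop
  endfacet
  facet normal -0.5138 0.3561 0.7806
    outer loop
      vertex 5.01 22.82 0.00
      vertex 0.54 16.37 0.00
      vertex 12.71 12.71 9.68
    endloop
  endfacet
  facet normal -0.6249 -0.0135 0.7806
    outer loop
      vertex 0.54 16.37 0.00
      vertex 0.71 8.51 0.00
      vertex 12.71 12.71 9.68
    endloop
  endfacet
  facet normal -0.4972 -0.3787 0.7807
    outer loop
      vertex 0.71 8.51 0.00
      vertex 5.47 2.26 0.00
      vertex 12.71 12.71 9.68
    endloop
  endfacet
  facet normal -0.1797 -0.5986 0.7806
    outer loop
      vertex 5.47 2.26 0.00
      vertex 13.00 0.00 0.00
      vertex 12.71 12.71 9.68
    endloop
  endfacet
  facet normal 0.2069 -0.5898 0.7806
    outer loop
      vertex 13.00 0.00 0.00
      vertex 20.41 2.60 0.00
      vertex 12.71 12.71 9.68
    endloop
  endfacet
  facet normal 0.5138 -0.3561 0.7806
    outer loop
      vertex 20.41 2.60 0.00
      vertex 24.88 9.05 0.00
      vertex 12.71 12.71 9.68
    endloop
  endfacet
  facet normal 0.6249 0.0135 0.7806
    outer loop
      vertex 24.88 9.05 0.00
      vertex 24.71 16.91 0.00
      vertex 12.71 12.71 9.68
    endloop
  endfacet
endsolid part

The G0 Z moves step by Δz≈1.21 mm. The G1 loops shrink linearly with z, so the solid tapers from its base footprint up to z≈9.68. Closing with a flat bottom cap and the tapered top and triangulating gives 18 facets — a regular 10-sided pyramid, base circumscribed radius ≈ 12.7 mm, apex at z ≈ 9.68 mm.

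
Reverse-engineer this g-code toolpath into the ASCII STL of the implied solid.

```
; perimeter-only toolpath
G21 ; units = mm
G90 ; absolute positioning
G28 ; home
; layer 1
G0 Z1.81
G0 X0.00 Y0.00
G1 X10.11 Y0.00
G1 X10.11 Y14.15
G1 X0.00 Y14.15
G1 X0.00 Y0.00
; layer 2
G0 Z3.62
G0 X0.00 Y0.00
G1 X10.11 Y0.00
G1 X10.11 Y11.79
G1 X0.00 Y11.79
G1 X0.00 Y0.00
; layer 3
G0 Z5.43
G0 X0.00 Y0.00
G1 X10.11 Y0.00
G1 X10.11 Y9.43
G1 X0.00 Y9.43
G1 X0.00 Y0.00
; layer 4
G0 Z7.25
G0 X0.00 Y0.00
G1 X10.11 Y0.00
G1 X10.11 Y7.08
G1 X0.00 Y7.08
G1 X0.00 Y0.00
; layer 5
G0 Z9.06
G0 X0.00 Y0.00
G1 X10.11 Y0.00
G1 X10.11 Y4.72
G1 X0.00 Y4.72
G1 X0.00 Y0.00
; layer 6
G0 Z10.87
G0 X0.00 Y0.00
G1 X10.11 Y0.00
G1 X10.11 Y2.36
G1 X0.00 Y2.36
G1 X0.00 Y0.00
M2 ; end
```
solid part
  facet normal 0.0000 0.0000 -1.0000
    outer loop
      vertex 10.11 16.51 0.00
      vertex 10.11 0.00 0.00
      vertex 0.00 0.00 0.00
    endloop
  endfacet
  facet normal 0.0000 0.0000 -1.0000
    outer loop
      vertex 0.00 16.51 0.00
      vertex 10.11 16.51 0.00
      vertex 0.00 0.00 0.00
    endloop
  endfacet
  facet normal 0.0000 -1.0000 0.0000
    outer loop
      vertex 0.00 0.00 0.00
      vertex 10.11 0.00 0.00
      vertex 10.11 0.00 12.68
    endloop
  endfacet
  facet normal 0.0000 -1.0000 0.0000
    outer loop
      vertex 0.00 0.00 0.00
      vertex 10.11 0.00 12.68
      vertex 0.00 0.00 12.68
    endloop
  endfacet
  facet normal 0.0000 0.6091 0.7931
    outer loop
      vertex 0.00 0.00 12.68
      vertex 10.11 0.00 12.68
      vertex 10.11 16.51 0.00
    endloop
  endfacet
  facet normal 0.0000 0.6091 0.7931
    outer loop
      vertex 0.00 0.00 12.68
      vertex 10.11 16.51 0.00
      vertex 0.00 16.51 0.00
    endloop
  endfacet
  facet normal -1.0000 0.0000 0.0000
    outer loop
      vertex 0.00 0.00 12.68
      vertex 0.00 16.51 0.00
      vertex 0.00 0.00 0.00
    endloop
  endfacet
  facet normal 1.0000 0.0000 0.0000
    outer loop
      vertex 10.11 0.00 0.00
      vertex 10.11 16.51 0.00
      vertex 10.11 0.00 12.68
    endloop
  endfacet
endsolid part

The G0 Z moves step by Δz≈1.81 mm. The G1 loops shrink linearly with z, so the solid tapers from its base footprint up to z≈12.7. Closing with a flat bottom cap and the tapered top and triangulating gives 8 facets — a wedge (ramp): 10.1 × 16.5 mm base, rising to 12.7 mm along the y=0 edge and sloping linearly to z=0 at y=16.5.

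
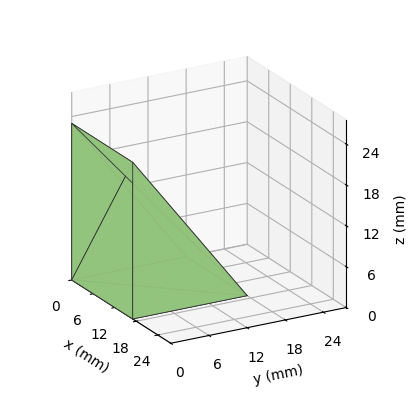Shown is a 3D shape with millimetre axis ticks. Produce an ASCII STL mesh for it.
Reading the render: the shape is a wedge (ramp): 17 × 18 mm base, rising to 23 mm along the y=0 edge and sloping linearly to z=0 at y=18 (dimensions read to the nearest mm from the axis ticks). For the STL, each face is triangulated and given an outward normal.

solid part
  facet normal 0.0000 0.0000 -1.0000
    outer loop
      vertex 17.00 18.00 0.00
      vertex 17.00 0.00 0.00
      vertex 0.00 0.00 0.00
    endloop
  endfacet
  facet normal 0.0000 0.0000 -1.0000
    outer loop
      vertex 0.00 18.00 0.00
      vertex 17.00 18.00 0.00
      vertex 0.00 0.00 0.00
    endloop
  endfacet
  facet normal 0.0000 -1.0000 0.0000
    outer loop
      vertex 0.00 0.00 0.00
      vertex 17.00 0.00 0.00
      vertex 17.00 0.00 23.00
    endloop
  endfacet
  facet normal 0.0000 -1.0000 0.0000
    outer loop
      vertex 0.00 0.00 0.00
      vertex 17.00 0.00 23.00
      vertex 0.00 0.00 23.00
    endloop
  endfacet
  facet normal 0.0000 0.7875 0.6163
    outer loop
      vertex 0.00 0.00 23.00
      vertex 17.00 0.00 23.00
      vertex 17.00 18.00 0.00
    endloop
  endfacet
  facet normal 0.0000 0.7875 0.6163
    outer loop
      vertex 0.00 0.00 23.00
      vertex 17.00 18.00 0.00
      vertex 0.00 18.00 0.00
    endloop
  endfacet
  facet normal -1.0000 0.0000 0.0000
    outer loop
      vertex 0.00 0.00 23.00
      vertex 0.00 18.00 0.00
      vertex 0.00 0.00 0.00
    endloop
  endfacet
  facet normal 1.0000 0.0000 0.0000
    outer loop
      vertex 17.00 0.00 0.00
      vertex 17.00 18.00 0.00
      vertex 17.00 0.00 23.00
    endloop
  endfacet
endsolid part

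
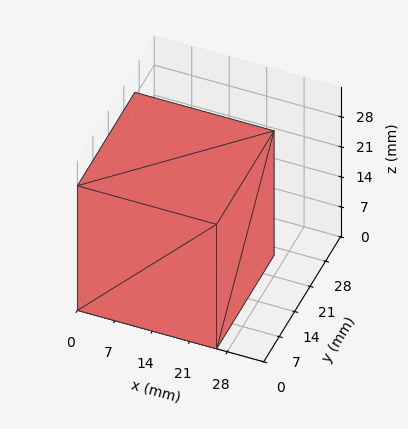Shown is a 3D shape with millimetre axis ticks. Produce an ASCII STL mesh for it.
Reading the render: the shape is a rectangular box, roughly 26 × 26 mm footprint and 29 mm tall (dimensions read to the nearest mm from the axis ticks). For the STL, each face is triangulated and given an outward normal.

solid part
  facet normal 0.0000 0.0000 -1.0000
    outer loop
      vertex 26.00 26.00 0.00
      vertex 26.00 0.00 0.00
      vertex 0.00 0.00 0.00
    endloop
  endfacet
  facet normal 0.0000 0.0000 -1.0000
    outer loop
      vertex 0.00 26.00 0.00
      vertex 26.00 26.00 0.00
      vertex 0.00 0.00 0.00
    endloop
  endfacet
  facet normal 0.0000 0.0000 1.0000
    outer loop
      vertex 0.00 0.00 29.00
      vertex 26.00 0.00 29.00
      vertex 26.00 26.00 29.00
    endloop
  endfacet
  facet normal 0.0000 0.0000 1.0000
    outer loop
      vertex 0.00 0.00 29.00
      vertex 26.00 26.00 29.00
      vertex 0.00 26.00 29.00
    endloop
  endfacet
  facet normal 0.0000 -1.0000 0.0000
    outer loop
      vertex 0.00 0.00 0.00
      vertex 26.00 0.00 0.00
      vertex 26.00 0.00 29.00
    endloop
  endfacet
  facet normal 0.0000 -1.0000 0.0000
    outer loop
      vertex 0.00 0.00 0.00
      vertex 26.00 0.00 29.00
      vertex 0.00 0.00 29.00
    endloop
  endfacet
  facet normal 0.0000 1.0000 0.0000
    outer loop
      vertex 26.00 26.00 29.00
      vertex 26.00 26.00 0.00
      vertex 0.00 26.00 0.00
    endloop
  endfacet
  facet normal 0.0000 1.0000 0.0000
    outer loop
      vertex 0.00 26.00 29.00
      vertex 26.00 26.00 29.00
      vertex 0.00 26.00 0.00
    endloop
  endfacet
  facet normal -1.0000 0.0000 0.0000
    outer loop
      vertex 0.00 26.00 29.00
      vertex 0.00 26.00 0.00
      vertex 0.00 0.00 0.00
    endloop
  endfacet
  facet normal -1.0000 0.0000 0.0000
    outer loop
      vertex 0.00 0.00 29.00
      vertex 0.00 26.00 29.00
      vertex 0.00 0.00 0.00
    endloop
  endfacet
  facet normal 1.0000 0.0000 0.0000
    outer loop
      vertex 26.00 0.00 0.00
      vertex 26.00 26.00 0.00
      vertex 26.00 26.00 29.00
    endloop
  endfacet
  facet normal 1.0000 0.0000 0.0000
    outer loop
      vertex 26.00 0.00 0.00
      vertex 26.00 26.00 29.00
      vertex 26.00 0.00 29.00
    endloop
  endfacet
endsolid part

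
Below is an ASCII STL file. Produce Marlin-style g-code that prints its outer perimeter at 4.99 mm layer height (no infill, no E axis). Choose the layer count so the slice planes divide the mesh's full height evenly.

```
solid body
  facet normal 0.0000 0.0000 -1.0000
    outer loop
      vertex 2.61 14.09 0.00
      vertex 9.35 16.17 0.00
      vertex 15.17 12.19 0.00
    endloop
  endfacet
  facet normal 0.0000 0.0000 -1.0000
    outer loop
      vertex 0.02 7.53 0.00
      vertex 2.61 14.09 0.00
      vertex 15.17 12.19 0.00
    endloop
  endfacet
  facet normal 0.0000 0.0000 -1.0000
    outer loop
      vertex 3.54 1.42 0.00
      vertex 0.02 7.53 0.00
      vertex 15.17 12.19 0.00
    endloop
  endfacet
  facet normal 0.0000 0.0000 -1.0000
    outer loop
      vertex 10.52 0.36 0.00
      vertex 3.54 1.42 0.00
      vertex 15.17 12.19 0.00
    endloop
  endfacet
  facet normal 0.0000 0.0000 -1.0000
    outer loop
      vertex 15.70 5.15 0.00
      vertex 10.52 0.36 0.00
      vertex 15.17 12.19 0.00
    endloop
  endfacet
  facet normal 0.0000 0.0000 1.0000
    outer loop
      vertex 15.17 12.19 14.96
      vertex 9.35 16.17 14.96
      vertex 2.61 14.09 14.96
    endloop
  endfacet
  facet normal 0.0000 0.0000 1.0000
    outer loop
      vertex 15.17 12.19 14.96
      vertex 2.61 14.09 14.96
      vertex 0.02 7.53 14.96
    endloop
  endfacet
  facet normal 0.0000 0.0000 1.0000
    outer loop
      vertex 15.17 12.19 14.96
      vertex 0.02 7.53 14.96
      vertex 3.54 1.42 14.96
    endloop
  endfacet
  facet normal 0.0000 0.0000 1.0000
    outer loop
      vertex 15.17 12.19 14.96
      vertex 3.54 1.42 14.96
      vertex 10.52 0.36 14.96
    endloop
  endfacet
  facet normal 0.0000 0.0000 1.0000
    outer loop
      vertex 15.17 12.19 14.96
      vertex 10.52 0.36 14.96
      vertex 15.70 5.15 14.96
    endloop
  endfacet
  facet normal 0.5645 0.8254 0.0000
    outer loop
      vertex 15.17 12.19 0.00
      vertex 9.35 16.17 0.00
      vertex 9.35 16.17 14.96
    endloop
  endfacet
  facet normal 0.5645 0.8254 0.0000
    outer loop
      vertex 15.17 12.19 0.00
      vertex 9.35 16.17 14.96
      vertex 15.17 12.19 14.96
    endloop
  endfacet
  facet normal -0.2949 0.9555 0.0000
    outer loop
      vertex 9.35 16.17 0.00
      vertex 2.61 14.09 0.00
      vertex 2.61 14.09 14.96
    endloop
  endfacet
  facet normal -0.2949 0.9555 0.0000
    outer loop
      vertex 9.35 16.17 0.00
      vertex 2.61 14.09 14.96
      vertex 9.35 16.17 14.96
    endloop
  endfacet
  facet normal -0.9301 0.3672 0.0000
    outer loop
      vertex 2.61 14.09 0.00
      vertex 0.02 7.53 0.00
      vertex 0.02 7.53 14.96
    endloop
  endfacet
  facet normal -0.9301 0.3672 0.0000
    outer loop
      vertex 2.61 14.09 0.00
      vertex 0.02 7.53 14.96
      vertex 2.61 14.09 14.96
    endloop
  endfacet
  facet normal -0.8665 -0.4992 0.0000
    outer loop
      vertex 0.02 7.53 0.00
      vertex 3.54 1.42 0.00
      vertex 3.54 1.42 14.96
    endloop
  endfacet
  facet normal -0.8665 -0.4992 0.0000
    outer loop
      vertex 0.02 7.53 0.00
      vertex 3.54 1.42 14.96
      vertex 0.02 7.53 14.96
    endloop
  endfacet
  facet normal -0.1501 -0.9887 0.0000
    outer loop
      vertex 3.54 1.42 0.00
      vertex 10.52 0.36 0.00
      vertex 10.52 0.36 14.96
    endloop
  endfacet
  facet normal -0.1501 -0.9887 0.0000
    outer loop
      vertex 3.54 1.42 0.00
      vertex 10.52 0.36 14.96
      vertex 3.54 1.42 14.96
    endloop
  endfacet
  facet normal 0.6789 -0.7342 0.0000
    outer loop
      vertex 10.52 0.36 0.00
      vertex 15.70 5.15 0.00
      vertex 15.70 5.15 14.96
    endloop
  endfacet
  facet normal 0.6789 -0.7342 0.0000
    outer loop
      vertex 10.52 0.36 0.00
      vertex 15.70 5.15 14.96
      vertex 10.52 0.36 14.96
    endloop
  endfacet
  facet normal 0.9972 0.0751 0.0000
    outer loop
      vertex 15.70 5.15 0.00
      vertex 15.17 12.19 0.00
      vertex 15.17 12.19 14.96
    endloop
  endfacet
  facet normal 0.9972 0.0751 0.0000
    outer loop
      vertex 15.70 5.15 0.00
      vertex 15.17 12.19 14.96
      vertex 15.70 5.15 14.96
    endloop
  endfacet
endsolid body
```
; perimeter-only toolpath
G21 ; units = mm
G90 ; absolute positioning
G28 ; home
; layer 1
G0 Z4.99
G0 X15.17 Y12.19
G1 X9.35 Y16.17
G1 X2.61 Y14.09
G1 X0.02 Y7.53
G1 X3.54 Y1.42
G1 X10.52 Y0.36
G1 X15.70 Y5.15
G1 X15.17 Y12.19
; layer 2
G0 Z9.97
G0 X15.17 Y12.19
G1 X9.35 Y16.17
G1 X2.61 Y14.09
G1 X0.02 Y7.53
G1 X3.54 Y1.42
G1 X10.52 Y0.36
G1 X15.70 Y5.15
G1 X15.17 Y12.19
; layer 3
G0 Z14.96
G0 X15.17 Y12.19
G1 X9.35 Y16.17
G1 X2.61 Y14.09
G1 X0.02 Y7.53
G1 X3.54 Y1.42
G1 X10.52 Y0.36
G1 X15.70 Y5.15
G1 X15.17 Y12.19
M2 ; end

The solid is a regular 7-sided prism (a cylinder approximated with 7 flat sides), circumscribed radius ≈ 8.13 mm, height ≈ 15 mm. Slicing at Δz = 4.99 mm — 3 equal slices spanning the solid's height, so layer i sits at z = i·h/3 — gives 3 non-empty perimeters. Each is a 7-segment closed polygon; G0 lifts to the layer z and rapids to the start vertex, then G1 traces the edges.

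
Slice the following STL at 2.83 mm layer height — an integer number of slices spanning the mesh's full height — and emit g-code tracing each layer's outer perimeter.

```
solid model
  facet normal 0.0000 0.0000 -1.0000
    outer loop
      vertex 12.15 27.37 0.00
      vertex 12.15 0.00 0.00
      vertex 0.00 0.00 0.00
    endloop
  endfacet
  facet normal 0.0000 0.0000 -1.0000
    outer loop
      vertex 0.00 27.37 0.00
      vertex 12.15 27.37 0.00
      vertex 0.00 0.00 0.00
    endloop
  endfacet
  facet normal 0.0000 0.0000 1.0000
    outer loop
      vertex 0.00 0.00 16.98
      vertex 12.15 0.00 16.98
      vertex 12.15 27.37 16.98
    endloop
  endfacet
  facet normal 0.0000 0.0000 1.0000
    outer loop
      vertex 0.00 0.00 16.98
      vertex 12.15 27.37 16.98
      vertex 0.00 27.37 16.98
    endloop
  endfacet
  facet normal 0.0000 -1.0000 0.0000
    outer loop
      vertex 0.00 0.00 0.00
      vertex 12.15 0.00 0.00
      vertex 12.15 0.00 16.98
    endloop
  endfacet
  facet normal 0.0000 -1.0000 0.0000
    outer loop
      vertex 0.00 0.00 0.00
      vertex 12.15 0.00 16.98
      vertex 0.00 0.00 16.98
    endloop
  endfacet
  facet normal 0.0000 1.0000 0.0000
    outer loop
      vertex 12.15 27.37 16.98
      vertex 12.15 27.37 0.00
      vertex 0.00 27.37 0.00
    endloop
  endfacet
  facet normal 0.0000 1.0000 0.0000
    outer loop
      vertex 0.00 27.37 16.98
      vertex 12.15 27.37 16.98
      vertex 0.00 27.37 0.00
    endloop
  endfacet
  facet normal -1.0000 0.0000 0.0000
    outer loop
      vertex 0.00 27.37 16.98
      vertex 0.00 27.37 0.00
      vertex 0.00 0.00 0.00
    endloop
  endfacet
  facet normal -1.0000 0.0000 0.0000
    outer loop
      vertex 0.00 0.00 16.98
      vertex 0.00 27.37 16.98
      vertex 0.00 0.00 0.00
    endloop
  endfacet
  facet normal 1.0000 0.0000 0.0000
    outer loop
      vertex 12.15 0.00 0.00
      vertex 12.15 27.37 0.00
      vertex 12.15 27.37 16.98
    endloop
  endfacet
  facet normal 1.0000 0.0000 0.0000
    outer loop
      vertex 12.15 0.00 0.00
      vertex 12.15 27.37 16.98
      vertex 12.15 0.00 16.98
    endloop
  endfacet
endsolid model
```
; perimeter-only toolpath
G21 ; units = mm
G90 ; absolute positioning
G28 ; home
; layer 1
G0 Z2.83
G0 X0.00 Y0.00
G1 X12.15 Y0.00
G1 X12.15 Y27.37
G1 X0.00 Y27.37
G1 X0.00 Y0.00
; layer 2
G0 Z5.66
G0 X0.00 Y0.00
G1 X12.15 Y0.00
G1 X12.15 Y27.37
G1 X0.00 Y27.37
G1 X0.00 Y0.00
; layer 3
G0 Z8.49
G0 X0.00 Y0.00
G1 X12.15 Y0.00
G1 X12.15 Y27.37
G1 X0.00 Y27.37
G1 X0.00 Y0.00
; layer 4
G0 Z11.32
G0 X0.00 Y0.00
G1 X12.15 Y0.00
G1 X12.15 Y27.37
G1 X0.00 Y27.37
G1 X0.00 Y0.00
; layer 5
G0 Z14.15
G0 X0.00 Y0.00
G1 X12.15 Y0.00
G1 X12.15 Y27.37
G1 X0.00 Y27.37
G1 X0.00 Y0.00
; layer 6
G0 Z16.98
G0 X0.00 Y0.00
G1 X12.15 Y0.00
G1 X12.15 Y27.37
G1 X0.00 Y27.37
G1 X0.00 Y0.00
M2 ; end

The solid is a rectangular box, roughly 12.2 × 27.4 mm footprint and 17 mm tall. Slicing at Δz = 2.83 mm — 6 equal slices spanning the solid's height, so layer i sits at z = i·h/6 — gives 6 non-empty perimeters. Each is a 4-segment closed polygon; G0 lifts to the layer z and rapids to the start vertex, then G1 traces the edges.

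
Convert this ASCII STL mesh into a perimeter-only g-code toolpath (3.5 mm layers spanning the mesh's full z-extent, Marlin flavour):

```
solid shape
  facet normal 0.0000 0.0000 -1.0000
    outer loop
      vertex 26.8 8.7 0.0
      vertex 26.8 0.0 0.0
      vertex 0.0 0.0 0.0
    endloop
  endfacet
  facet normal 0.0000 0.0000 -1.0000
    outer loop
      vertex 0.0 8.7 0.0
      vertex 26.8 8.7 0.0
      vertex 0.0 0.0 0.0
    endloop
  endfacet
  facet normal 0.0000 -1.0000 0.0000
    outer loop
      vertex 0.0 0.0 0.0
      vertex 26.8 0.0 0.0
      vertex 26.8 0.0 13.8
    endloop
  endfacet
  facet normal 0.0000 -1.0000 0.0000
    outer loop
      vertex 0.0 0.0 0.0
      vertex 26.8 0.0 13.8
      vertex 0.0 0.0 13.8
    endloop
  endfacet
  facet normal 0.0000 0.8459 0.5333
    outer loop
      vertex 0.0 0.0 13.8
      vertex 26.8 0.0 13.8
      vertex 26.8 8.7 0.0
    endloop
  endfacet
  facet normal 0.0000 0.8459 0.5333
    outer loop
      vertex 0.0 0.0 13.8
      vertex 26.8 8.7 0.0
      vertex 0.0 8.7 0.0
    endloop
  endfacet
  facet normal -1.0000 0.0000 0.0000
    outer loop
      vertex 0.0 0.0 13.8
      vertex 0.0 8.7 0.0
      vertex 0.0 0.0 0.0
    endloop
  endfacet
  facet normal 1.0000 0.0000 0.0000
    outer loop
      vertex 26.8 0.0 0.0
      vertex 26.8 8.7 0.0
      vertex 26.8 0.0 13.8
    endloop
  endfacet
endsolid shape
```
; perimeter-only toolpath
G21 ; units = mm
G90 ; absolute positioning
G28 ; home
; layer 1
G0 Z3.5
G0 X0.0 Y0.0
G1 X26.8 Y0.0
G1 X26.8 Y6.5
G1 X0.0 Y6.5
G1 X0.0 Y0.0
; layer 2
G0 Z6.9
G0 X0.0 Y0.0
G1 X26.8 Y0.0
G1 X26.8 Y4.3
G1 X0.0 Y4.3
G1 X0.0 Y0.0
; layer 3
G0 Z10.4
G0 X0.0 Y0.0
G1 X26.8 Y0.0
G1 X26.8 Y2.2
G1 X0.0 Y2.2
G1 X0.0 Y0.0
M2 ; end

The solid is a wedge (ramp): 26.8 × 8.7 mm base, rising to 13.8 mm along the y=0 edge and sloping linearly to z=0 at y=8.7. Slicing at Δz = 3.5 mm — 4 equal slices spanning the solid's height, so layer i sits at z = i·h/4 — gives 3 non-empty perimeters. Each is a 4-segment closed polygon; G0 lifts to the layer z and rapids to the start vertex, then G1 traces the edges. The cross-section shrinks linearly with z (the slice at the apex is degenerate and omitted).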